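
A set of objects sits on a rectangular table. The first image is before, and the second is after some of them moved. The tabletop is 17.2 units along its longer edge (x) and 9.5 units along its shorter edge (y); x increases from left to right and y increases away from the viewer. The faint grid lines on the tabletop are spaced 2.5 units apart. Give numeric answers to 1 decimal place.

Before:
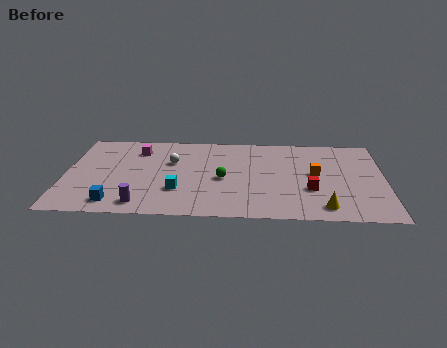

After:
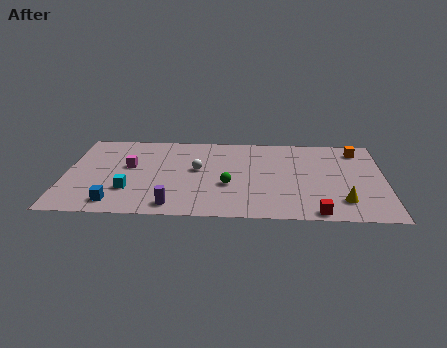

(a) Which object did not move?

the blue cube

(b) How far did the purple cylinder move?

1.7

The purple cylinder moved from about (4.2, 1.3) to (5.9, 1.2), a distance of √(1.7² + 0.1²) ≈ 1.7.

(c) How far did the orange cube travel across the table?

3.6

From (13.5, 5.1) to (15.8, 7.9), the orange cube covered √(2.3² + 2.8²) ≈ 3.6 units.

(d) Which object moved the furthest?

the orange cube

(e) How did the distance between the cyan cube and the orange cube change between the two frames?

+5.6

They were about 7.7 units apart before and 13.3 after — 5.6 units further apart.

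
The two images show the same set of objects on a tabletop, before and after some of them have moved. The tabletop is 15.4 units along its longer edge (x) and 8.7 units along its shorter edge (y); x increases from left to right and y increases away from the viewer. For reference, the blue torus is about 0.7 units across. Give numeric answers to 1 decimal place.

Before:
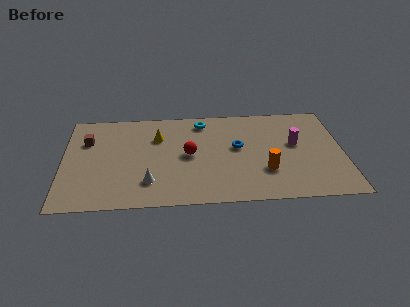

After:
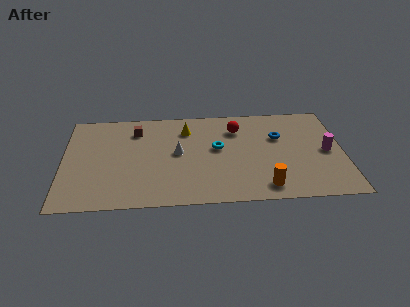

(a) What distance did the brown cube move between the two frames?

2.8

The brown cube was near (1.3, 6.0) before and (4.0, 6.8) after, so it travelled √(2.7² + 0.8²) ≈ 2.8 units.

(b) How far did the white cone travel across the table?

3.0

The white cone was near (4.7, 2.1) before and (6.3, 4.6) after, so it travelled √(1.6² + 2.5²) ≈ 3.0 units.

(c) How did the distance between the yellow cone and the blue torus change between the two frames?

+0.6

Before: roughly 4.6 units apart; after: 5.2. That's 0.6 units further apart.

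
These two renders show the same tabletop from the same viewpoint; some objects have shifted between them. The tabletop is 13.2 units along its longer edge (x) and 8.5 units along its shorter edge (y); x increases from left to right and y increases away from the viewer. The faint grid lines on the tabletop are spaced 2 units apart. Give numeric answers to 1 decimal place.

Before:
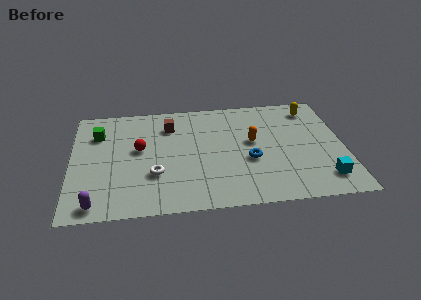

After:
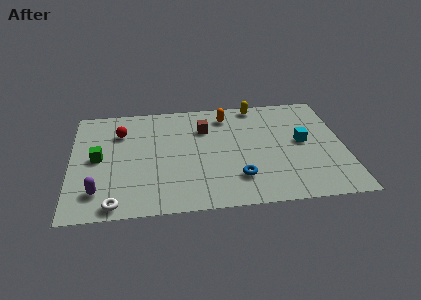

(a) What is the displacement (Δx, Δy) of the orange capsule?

(-1.2, 2.2)

The orange capsule started near (8.8, 4.8) and ended near (7.6, 7.0).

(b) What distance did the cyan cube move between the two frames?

3.0

From (12.1, 1.6) to (11.2, 4.5), the cyan cube covered √(0.9² + 2.9²) ≈ 3.0 units.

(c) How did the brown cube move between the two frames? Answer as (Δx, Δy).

(1.7, -0.4)

From the two frames, the brown cube sits at roughly (4.8, 6.5) before and (6.5, 6.1) after.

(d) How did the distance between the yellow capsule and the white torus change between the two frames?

+0.9

They were about 8.9 units apart before and 9.8 after — 0.9 units further apart.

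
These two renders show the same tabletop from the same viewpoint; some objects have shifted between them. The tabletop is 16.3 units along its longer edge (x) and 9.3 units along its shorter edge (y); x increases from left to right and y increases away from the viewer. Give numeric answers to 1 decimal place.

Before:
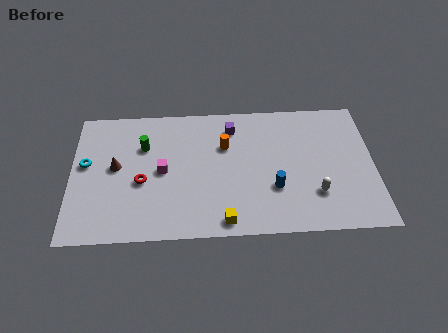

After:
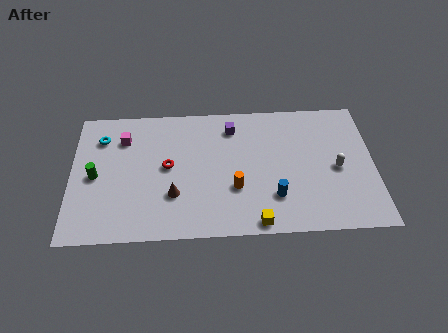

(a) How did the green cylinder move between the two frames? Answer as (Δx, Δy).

(-2.6, -2.0)

From the two frames, the green cylinder sits at roughly (3.9, 6.4) before and (1.3, 4.4) after.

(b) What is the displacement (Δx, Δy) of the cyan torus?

(0.8, 1.8)

The cyan torus was at about (0.8, 5.3) and moved to about (1.6, 7.1).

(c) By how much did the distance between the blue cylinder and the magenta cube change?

+3.1

They were about 6.2 units apart before and 9.3 after — 3.1 units further apart.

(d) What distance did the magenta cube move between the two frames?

3.2

The magenta cube moved from about (4.9, 4.6) to (2.8, 7.0), a distance of √(2.1² + 2.4²) ≈ 3.2.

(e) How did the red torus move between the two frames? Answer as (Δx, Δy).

(1.4, 1.0)

From the two frames, the red torus sits at roughly (3.8, 3.9) before and (5.2, 4.9) after.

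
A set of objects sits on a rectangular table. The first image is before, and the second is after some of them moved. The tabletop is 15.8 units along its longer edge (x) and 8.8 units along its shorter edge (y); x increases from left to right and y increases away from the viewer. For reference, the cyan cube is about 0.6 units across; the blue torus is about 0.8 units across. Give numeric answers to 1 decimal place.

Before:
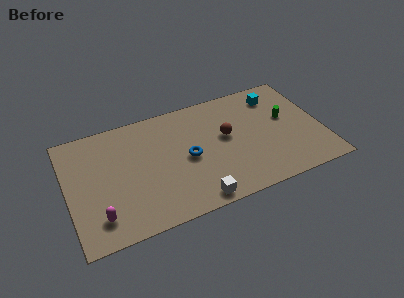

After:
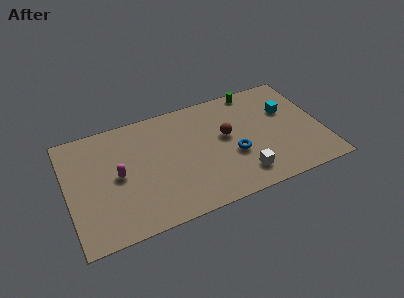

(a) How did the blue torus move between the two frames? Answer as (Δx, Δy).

(2.8, -0.8)

The blue torus was at about (7.4, 4.2) and moved to about (10.2, 3.4).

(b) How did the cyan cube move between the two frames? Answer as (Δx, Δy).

(0.5, -1.4)

From the two frames, the cyan cube sits at roughly (13.3, 7.1) before and (13.8, 5.7) after.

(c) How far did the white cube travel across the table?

3.1

The white cube was near (7.5, 0.9) before and (10.5, 1.7) after, so it travelled √(3.0² + 0.8²) ≈ 3.1 units.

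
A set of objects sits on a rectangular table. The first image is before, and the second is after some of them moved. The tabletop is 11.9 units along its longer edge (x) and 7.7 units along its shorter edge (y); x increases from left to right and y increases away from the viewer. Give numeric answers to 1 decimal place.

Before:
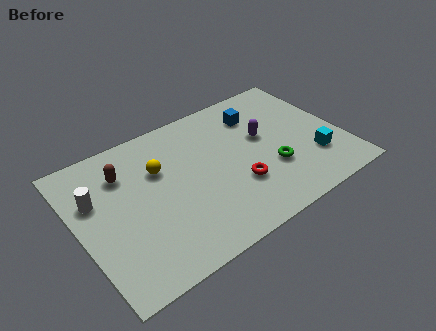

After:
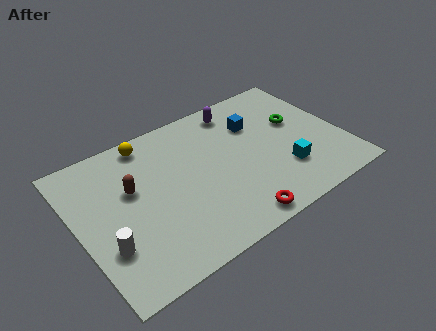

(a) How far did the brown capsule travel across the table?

1.0

The brown capsule was near (2.3, 5.7) before and (2.5, 4.7) after, so it travelled √(0.2² + 1.0²) ≈ 1.0 units.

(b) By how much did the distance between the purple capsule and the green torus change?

+1.2

Before: roughly 1.9 units apart; after: 3.1. That's 1.2 units further apart.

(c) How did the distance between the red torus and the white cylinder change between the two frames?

-0.9

They were about 6.5 units apart before and 5.6 after — 0.9 units closer together.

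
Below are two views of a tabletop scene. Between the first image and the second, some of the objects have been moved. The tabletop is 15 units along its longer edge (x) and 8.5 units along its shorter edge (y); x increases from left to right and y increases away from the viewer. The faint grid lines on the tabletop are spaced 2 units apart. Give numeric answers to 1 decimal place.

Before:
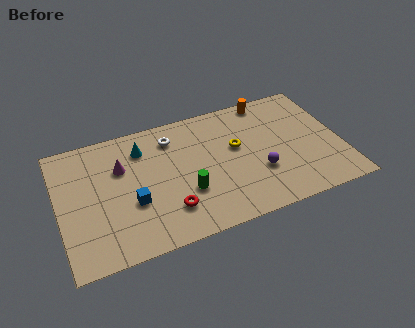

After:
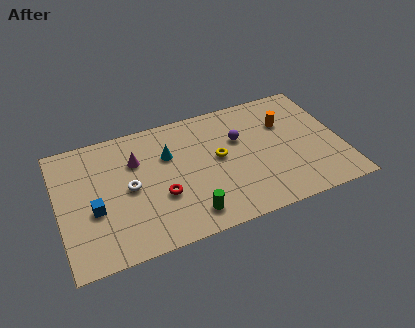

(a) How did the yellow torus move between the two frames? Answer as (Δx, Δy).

(-1.0, -0.4)

From the two frames, the yellow torus sits at roughly (9.5, 5.0) before and (8.5, 4.6) after.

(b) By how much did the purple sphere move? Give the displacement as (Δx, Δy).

(-0.8, 2.6)

The purple sphere was at about (10.5, 2.9) and moved to about (9.7, 5.5).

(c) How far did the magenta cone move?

0.8

The magenta cone was near (3.4, 5.7) before and (4.2, 5.9) after, so it travelled √(0.8² + 0.2²) ≈ 0.8 units.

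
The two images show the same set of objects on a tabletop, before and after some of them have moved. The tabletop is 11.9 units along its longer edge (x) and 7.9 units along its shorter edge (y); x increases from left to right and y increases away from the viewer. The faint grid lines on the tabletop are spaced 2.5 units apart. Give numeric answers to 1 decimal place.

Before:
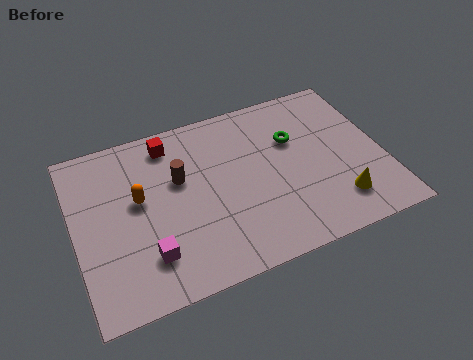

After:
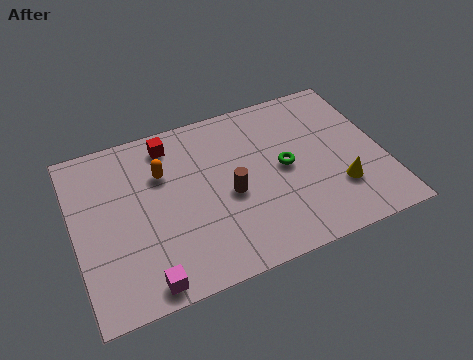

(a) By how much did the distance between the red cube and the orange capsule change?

-1.2

Before: roughly 2.6 units apart; after: 1.4. That's 1.2 units closer together.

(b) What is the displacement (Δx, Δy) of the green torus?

(-0.5, -1.2)

The green torus started near (8.6, 5.2) and ended near (8.1, 4.0).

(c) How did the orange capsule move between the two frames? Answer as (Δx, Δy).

(1.0, 0.9)

From the two frames, the orange capsule sits at roughly (2.5, 4.5) before and (3.5, 5.4) after.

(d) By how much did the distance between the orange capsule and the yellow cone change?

-0.7

The distance was about 7.9 in the first image and 7.2 in the second, so they moved 0.7 units closer together.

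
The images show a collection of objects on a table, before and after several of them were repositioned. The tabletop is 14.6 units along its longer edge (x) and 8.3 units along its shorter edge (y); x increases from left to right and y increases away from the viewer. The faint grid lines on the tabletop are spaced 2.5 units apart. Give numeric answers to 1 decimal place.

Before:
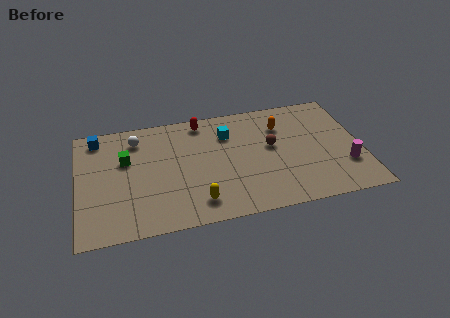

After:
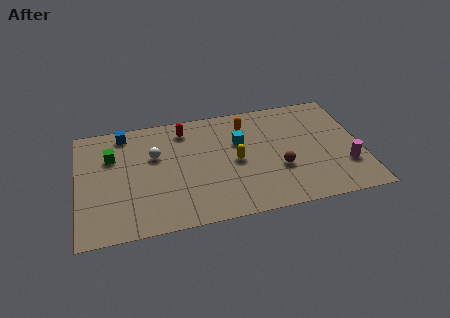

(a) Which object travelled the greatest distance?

the yellow capsule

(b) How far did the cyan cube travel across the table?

0.9

The cyan cube was near (7.8, 6.1) before and (8.4, 5.4) after, so it travelled √(0.6² + 0.7²) ≈ 0.9 units.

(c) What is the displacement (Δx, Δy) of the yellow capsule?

(2.1, 2.5)

From the two frames, the yellow capsule sits at roughly (6.0, 1.5) before and (8.1, 4.0) after.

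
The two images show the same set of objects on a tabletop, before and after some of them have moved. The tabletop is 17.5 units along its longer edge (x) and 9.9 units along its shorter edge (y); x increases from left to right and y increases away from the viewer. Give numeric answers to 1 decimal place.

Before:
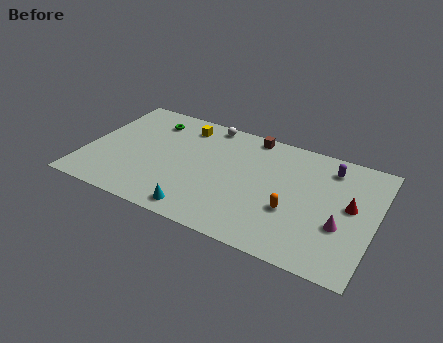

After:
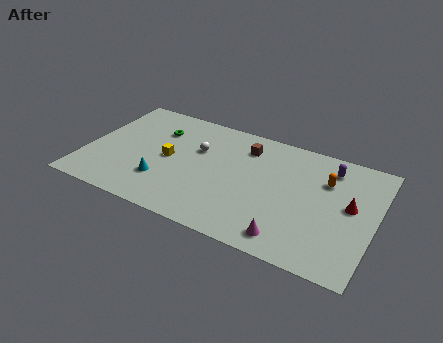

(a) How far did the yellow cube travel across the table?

3.3

From (5.5, 8.2) to (5.0, 4.9), the yellow cube covered √(0.5² + 3.3²) ≈ 3.3 units.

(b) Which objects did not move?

the red cone and the purple capsule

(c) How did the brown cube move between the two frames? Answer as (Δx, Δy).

(-0.2, -1.2)

The brown cube started near (9.6, 9.0) and ended near (9.4, 7.8).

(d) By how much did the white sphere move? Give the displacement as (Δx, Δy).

(-0.3, -2.6)

The white sphere started near (6.9, 9.0) and ended near (6.6, 6.4).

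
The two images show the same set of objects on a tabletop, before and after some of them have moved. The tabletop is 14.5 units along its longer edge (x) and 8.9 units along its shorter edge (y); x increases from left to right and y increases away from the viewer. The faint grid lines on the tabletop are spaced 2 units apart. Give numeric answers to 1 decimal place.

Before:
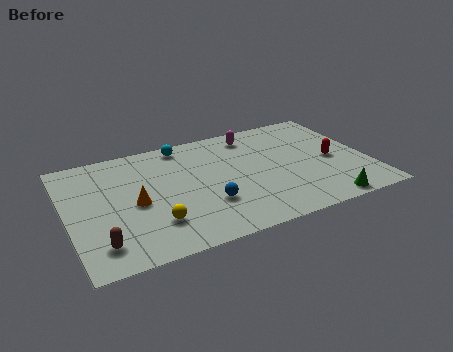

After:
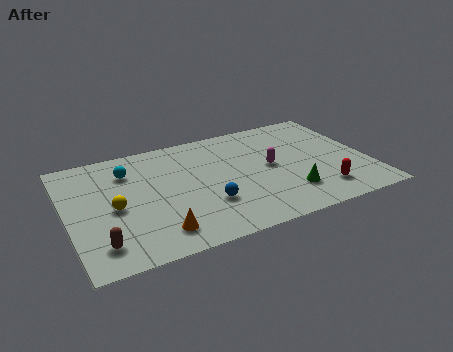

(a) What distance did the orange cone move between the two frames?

2.6

The orange cone was near (3.2, 4.1) before and (4.0, 1.6) after, so it travelled √(0.8² + 2.5²) ≈ 2.6 units.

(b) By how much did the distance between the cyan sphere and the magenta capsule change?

+3.6

Before: roughly 3.4 units apart; after: 7.0. That's 3.6 units further apart.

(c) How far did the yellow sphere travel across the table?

2.5

The yellow sphere was near (3.9, 2.3) before and (2.2, 4.1) after, so it travelled √(1.7² + 1.8²) ≈ 2.5 units.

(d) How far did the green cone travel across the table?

2.1

The green cone was near (11.9, 0.8) before and (10.4, 2.2) after, so it travelled √(1.5² + 1.4²) ≈ 2.1 units.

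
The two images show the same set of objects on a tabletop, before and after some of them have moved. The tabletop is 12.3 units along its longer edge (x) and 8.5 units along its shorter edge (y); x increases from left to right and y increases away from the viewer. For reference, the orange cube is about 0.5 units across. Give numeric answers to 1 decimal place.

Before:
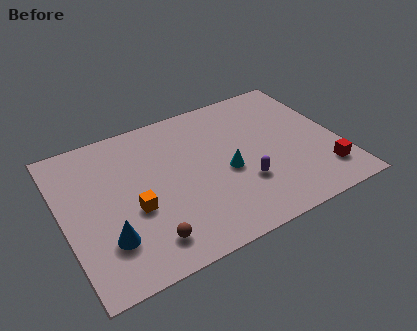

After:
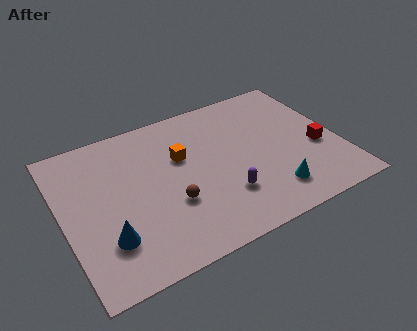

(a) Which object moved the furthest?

the orange cube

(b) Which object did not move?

the blue cone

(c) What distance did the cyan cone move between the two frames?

2.6

The cyan cone was near (7.2, 3.7) before and (8.9, 1.7) after, so it travelled √(1.7² + 2.0²) ≈ 2.6 units.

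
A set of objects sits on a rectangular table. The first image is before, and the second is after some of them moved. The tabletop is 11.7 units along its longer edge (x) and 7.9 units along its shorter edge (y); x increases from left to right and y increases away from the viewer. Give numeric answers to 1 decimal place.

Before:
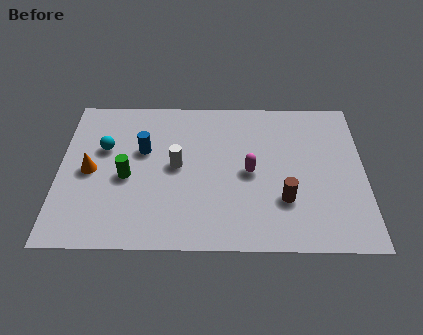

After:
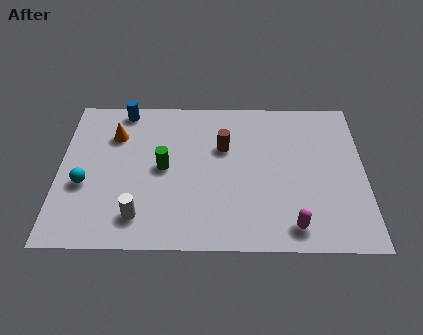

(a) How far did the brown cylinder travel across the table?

3.5

The brown cylinder was near (8.6, 2.4) before and (6.3, 5.1) after, so it travelled √(2.3² + 2.7²) ≈ 3.5 units.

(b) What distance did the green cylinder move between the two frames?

1.5

The green cylinder moved from about (2.6, 3.5) to (4.0, 4.0), a distance of √(1.4² + 0.5²) ≈ 1.5.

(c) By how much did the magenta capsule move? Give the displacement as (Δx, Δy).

(1.6, -2.7)

The magenta capsule was at about (7.3, 3.8) and moved to about (8.9, 1.1).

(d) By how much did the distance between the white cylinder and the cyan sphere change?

-0.3

Before: roughly 2.9 units apart; after: 2.6. That's 0.3 units closer together.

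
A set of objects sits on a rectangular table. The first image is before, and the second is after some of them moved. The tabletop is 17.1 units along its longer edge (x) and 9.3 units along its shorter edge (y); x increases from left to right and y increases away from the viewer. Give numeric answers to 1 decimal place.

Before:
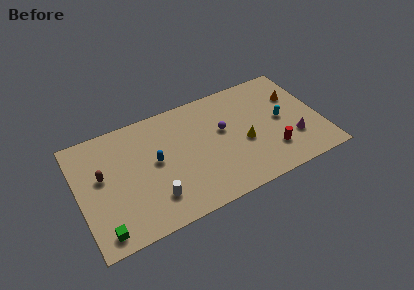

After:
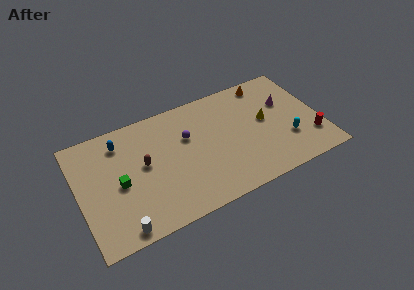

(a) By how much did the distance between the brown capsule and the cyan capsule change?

-2.5

They were about 12.7 units apart before and 10.2 after — 2.5 units closer together.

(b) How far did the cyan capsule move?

1.8

From (14.4, 4.7) to (14.6, 2.9), the cyan capsule covered √(0.2² + 1.8²) ≈ 1.8 units.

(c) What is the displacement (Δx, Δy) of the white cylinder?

(-2.5, -1.3)

The white cylinder started near (5.0, 2.2) and ended near (2.5, 0.9).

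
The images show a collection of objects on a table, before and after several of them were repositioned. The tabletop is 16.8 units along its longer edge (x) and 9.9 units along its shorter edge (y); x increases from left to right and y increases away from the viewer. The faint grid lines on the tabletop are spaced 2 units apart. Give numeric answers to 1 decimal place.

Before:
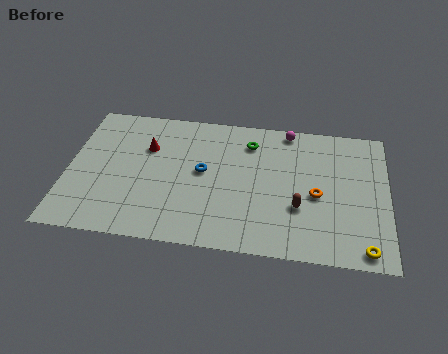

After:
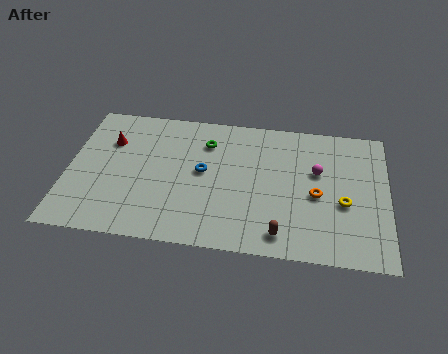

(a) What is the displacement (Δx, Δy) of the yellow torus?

(-1.1, 3.0)

From the two frames, the yellow torus sits at roughly (15.6, 1.0) before and (14.5, 4.0) after.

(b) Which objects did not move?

the blue torus and the orange torus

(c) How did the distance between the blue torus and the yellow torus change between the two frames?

-2.0

The distance was about 9.5 in the first image and 7.5 in the second, so they moved 2.0 units closer together.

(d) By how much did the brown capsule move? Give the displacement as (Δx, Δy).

(-0.9, -2.0)

The brown capsule started near (12.2, 3.4) and ended near (11.3, 1.4).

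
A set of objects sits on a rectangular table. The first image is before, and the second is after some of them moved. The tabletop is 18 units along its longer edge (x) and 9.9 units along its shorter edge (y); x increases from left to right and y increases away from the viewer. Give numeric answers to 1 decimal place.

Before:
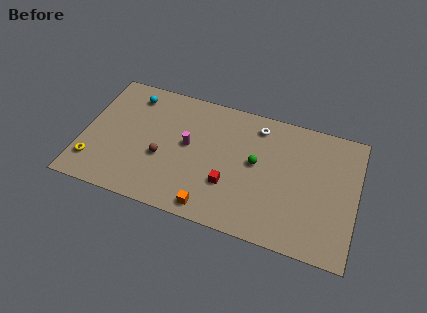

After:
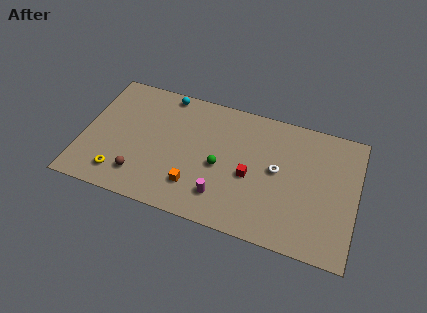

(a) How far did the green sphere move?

2.5

The green sphere was near (11.4, 5.4) before and (9.1, 4.4) after, so it travelled √(2.3² + 1.0²) ≈ 2.5 units.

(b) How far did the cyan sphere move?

2.3

The cyan sphere was near (2.9, 8.2) before and (5.1, 9.0) after, so it travelled √(2.2² + 0.8²) ≈ 2.3 units.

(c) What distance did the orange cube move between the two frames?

1.8

The orange cube was near (8.8, 1.1) before and (7.6, 2.4) after, so it travelled √(1.2² + 1.3²) ≈ 1.8 units.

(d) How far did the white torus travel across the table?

3.4

From (11.3, 8.3) to (12.8, 5.3), the white torus covered √(1.5² + 3.0²) ≈ 3.4 units.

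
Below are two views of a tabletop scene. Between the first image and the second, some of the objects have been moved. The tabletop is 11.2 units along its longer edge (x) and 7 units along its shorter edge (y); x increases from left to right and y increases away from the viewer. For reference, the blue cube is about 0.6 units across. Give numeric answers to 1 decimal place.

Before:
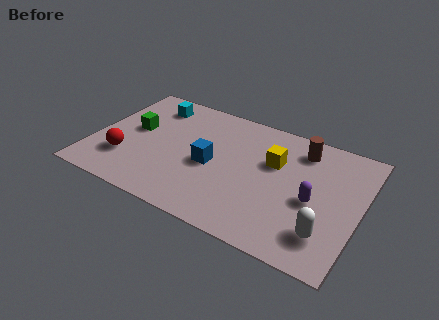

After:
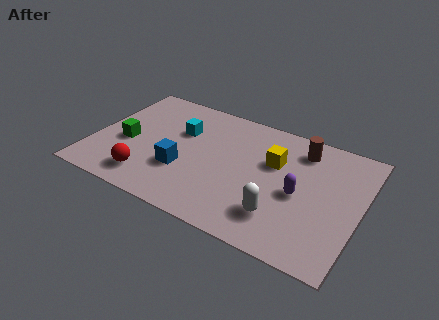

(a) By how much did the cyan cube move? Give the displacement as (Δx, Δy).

(1.4, -1.1)

The cyan cube was at about (2.1, 5.7) and moved to about (3.5, 4.6).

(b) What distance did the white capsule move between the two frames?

1.9

The white capsule moved from about (10.0, 1.6) to (8.1, 1.7), a distance of √(1.9² + 0.1²) ≈ 1.9.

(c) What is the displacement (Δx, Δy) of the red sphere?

(1.1, -0.7)

The red sphere was at about (1.5, 2.0) and moved to about (2.6, 1.3).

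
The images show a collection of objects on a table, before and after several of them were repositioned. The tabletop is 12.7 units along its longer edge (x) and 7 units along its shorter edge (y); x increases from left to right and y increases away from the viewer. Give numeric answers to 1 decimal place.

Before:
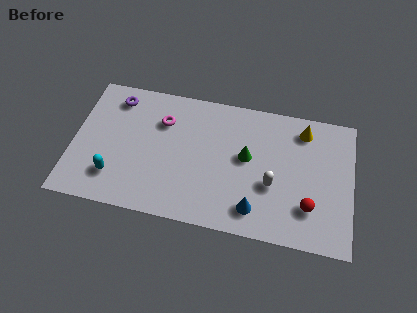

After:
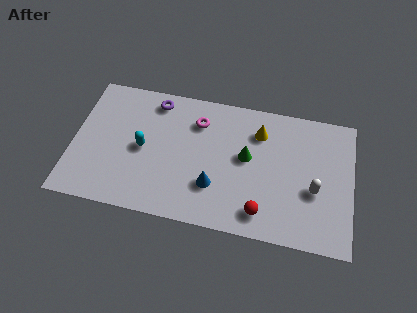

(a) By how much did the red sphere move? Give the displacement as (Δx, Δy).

(-2.1, -0.7)

The red sphere was at about (10.8, 1.9) and moved to about (8.7, 1.2).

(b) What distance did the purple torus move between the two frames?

1.8

From (1.8, 5.8) to (3.6, 6.0), the purple torus covered √(1.8² + 0.2²) ≈ 1.8 units.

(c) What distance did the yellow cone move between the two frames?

2.1

The yellow cone moved from about (10.4, 5.8) to (8.4, 5.3), a distance of √(2.0² + 0.5²) ≈ 2.1.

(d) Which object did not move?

the green cone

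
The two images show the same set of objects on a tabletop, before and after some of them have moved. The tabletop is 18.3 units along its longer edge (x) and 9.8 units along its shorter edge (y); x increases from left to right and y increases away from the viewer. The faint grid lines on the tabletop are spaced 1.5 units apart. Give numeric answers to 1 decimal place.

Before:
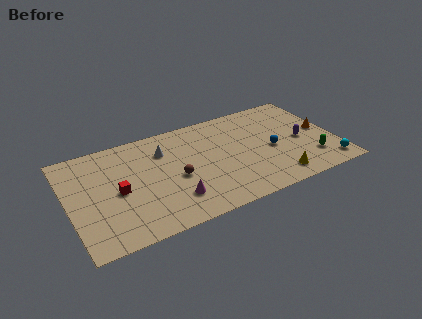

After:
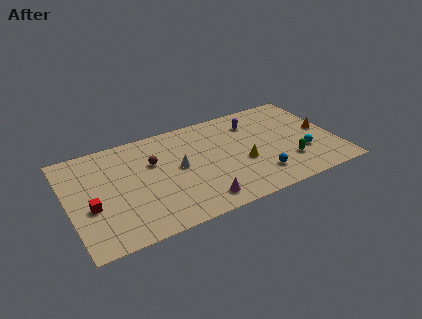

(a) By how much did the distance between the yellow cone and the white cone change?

-4.6

They were about 9.1 units apart before and 4.5 after — 4.6 units closer together.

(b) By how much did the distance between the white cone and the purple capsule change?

-3.7

The distance was about 9.7 in the first image and 6.0 in the second, so they moved 3.7 units closer together.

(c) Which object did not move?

the orange cone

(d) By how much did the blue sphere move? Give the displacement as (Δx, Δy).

(-1.2, -2.2)

The blue sphere was at about (13.9, 4.4) and moved to about (12.7, 2.2).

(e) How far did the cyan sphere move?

2.3

The cyan sphere was near (17.4, 1.4) before and (15.9, 3.2) after, so it travelled √(1.5² + 1.8²) ≈ 2.3 units.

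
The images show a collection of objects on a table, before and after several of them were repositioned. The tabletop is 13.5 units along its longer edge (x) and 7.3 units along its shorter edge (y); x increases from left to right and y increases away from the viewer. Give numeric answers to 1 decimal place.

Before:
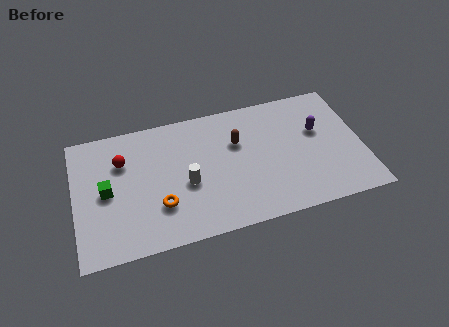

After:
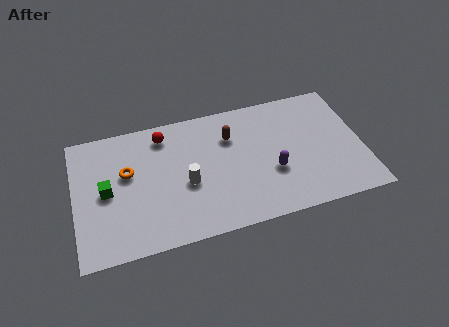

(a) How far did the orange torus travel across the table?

2.6

The orange torus moved from about (3.9, 2.2) to (2.5, 4.4), a distance of √(1.4² + 2.2²) ≈ 2.6.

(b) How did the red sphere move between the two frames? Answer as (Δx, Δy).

(2.0, 1.0)

From the two frames, the red sphere sits at roughly (2.3, 5.1) before and (4.3, 6.1) after.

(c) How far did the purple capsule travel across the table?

2.9

The purple capsule moved from about (11.5, 4.5) to (9.2, 2.7), a distance of √(2.3² + 1.8²) ≈ 2.9.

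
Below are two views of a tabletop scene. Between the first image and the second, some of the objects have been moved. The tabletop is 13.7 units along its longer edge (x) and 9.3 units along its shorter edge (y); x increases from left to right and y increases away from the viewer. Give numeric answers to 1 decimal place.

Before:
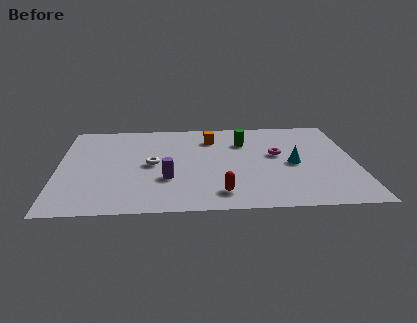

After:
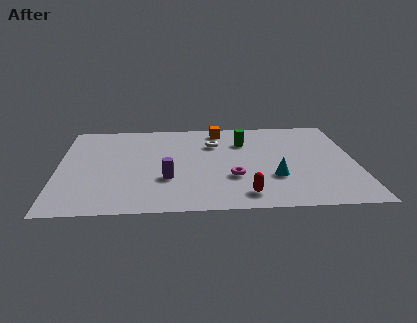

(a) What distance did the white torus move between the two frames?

3.5

From (4.3, 4.6) to (7.2, 6.6), the white torus covered √(2.9² + 2.0²) ≈ 3.5 units.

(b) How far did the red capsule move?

1.1

From (7.4, 1.6) to (8.5, 1.4), the red capsule covered √(1.1² + 0.2²) ≈ 1.1 units.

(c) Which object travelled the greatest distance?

the white torus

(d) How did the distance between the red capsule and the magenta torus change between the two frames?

-2.8

They were about 4.6 units apart before and 1.8 after — 2.8 units closer together.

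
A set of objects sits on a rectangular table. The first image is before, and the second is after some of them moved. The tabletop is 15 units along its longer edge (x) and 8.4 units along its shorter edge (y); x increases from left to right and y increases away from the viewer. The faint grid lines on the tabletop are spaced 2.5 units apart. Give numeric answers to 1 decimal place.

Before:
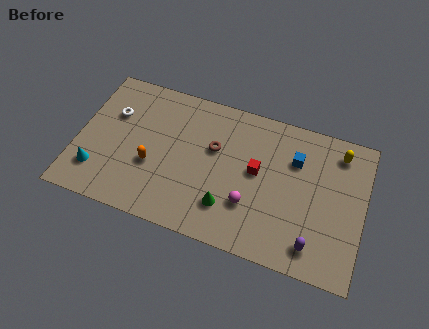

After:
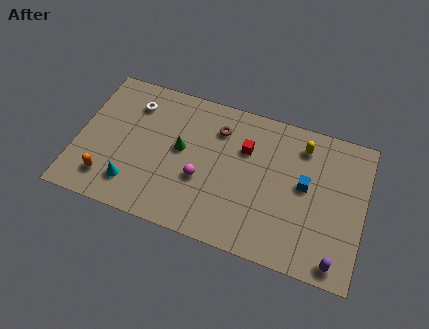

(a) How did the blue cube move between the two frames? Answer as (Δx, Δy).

(0.6, -1.3)

The blue cube started near (11.3, 5.9) and ended near (11.9, 4.6).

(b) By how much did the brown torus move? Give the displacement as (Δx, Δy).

(0.1, 1.2)

The brown torus was at about (7.1, 5.2) and moved to about (7.2, 6.4).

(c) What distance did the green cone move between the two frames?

3.7

From (8.1, 2.1) to (5.4, 4.6), the green cone covered √(2.7² + 2.5²) ≈ 3.7 units.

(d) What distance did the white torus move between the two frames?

1.3

The white torus was near (1.7, 5.6) before and (2.7, 6.5) after, so it travelled √(1.0² + 0.9²) ≈ 1.3 units.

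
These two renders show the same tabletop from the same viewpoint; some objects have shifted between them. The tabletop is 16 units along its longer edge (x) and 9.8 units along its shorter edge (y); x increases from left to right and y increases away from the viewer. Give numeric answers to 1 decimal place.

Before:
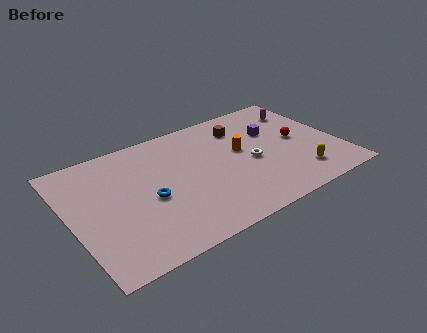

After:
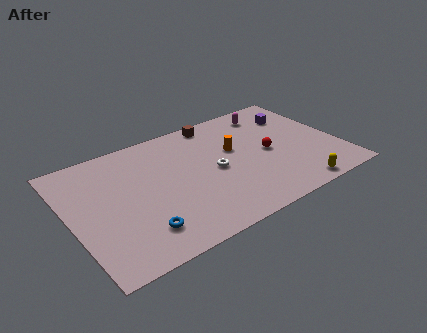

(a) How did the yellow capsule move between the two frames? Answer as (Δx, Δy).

(-0.5, -1.1)

The yellow capsule started near (13.2, 2.0) and ended near (12.7, 0.9).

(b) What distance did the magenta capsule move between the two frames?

2.0

From (14.5, 7.6) to (12.6, 8.2), the magenta capsule covered √(1.9² + 0.6²) ≈ 2.0 units.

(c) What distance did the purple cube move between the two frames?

1.8

The purple cube was near (12.4, 6.4) before and (14.0, 7.3) after, so it travelled √(1.6² + 0.9²) ≈ 1.8 units.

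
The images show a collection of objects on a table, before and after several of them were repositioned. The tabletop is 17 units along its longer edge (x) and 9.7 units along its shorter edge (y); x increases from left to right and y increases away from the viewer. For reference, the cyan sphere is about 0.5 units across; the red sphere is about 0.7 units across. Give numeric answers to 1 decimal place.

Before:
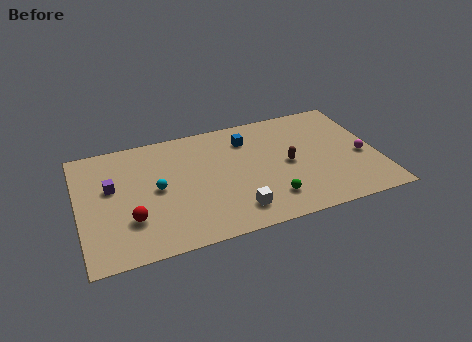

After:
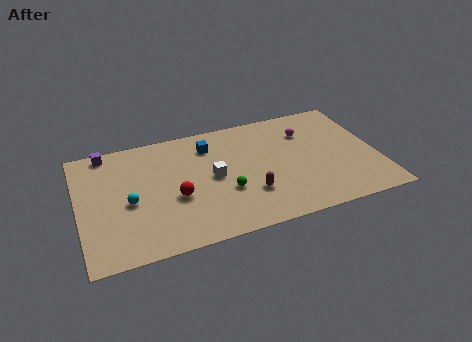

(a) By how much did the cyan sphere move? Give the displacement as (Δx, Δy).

(-1.6, -0.6)

From the two frames, the cyan sphere sits at roughly (4.4, 4.9) before and (2.8, 4.3) after.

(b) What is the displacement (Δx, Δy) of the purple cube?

(-0.1, 3.0)

From the two frames, the purple cube sits at roughly (1.9, 5.8) before and (1.8, 8.8) after.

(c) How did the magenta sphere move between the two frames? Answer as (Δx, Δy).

(-2.9, 3.0)

From the two frames, the magenta sphere sits at roughly (16.1, 4.1) before and (13.2, 7.1) after.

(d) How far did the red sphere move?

2.8

The red sphere was near (2.8, 2.9) before and (5.4, 3.9) after, so it travelled √(2.6² + 1.0²) ≈ 2.8 units.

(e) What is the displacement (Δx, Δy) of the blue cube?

(-2.2, 0.1)

The blue cube was at about (9.8, 7.5) and moved to about (7.6, 7.6).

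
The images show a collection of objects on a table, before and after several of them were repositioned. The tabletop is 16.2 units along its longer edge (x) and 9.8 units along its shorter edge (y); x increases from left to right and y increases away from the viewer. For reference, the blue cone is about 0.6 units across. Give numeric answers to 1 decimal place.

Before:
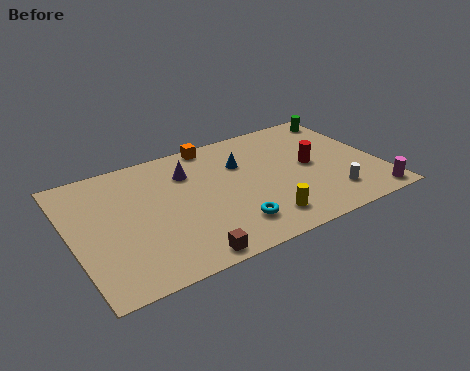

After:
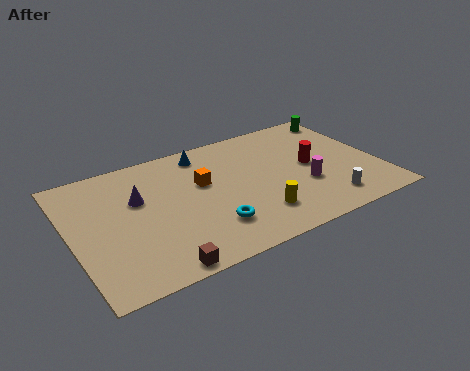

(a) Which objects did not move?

the green cylinder and the red cylinder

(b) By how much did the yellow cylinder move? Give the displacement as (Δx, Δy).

(-0.2, 0.5)

From the two frames, the yellow cylinder sits at roughly (9.5, 1.8) before and (9.3, 2.3) after.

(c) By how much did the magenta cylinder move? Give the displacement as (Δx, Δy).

(-3.2, 2.5)

From the two frames, the magenta cylinder sits at roughly (15.3, 1.0) before and (12.1, 3.5) after.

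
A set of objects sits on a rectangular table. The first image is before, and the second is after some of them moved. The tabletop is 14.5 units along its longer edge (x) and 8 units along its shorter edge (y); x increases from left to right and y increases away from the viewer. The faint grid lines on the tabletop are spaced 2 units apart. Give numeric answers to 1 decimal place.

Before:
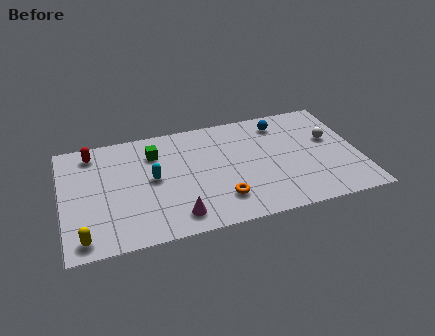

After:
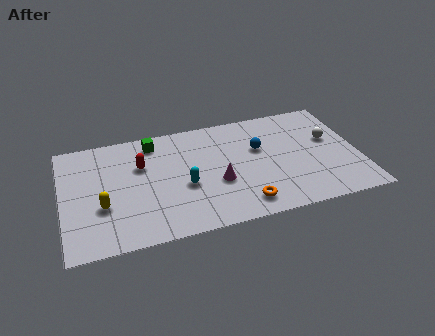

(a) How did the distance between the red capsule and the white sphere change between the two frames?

-2.5

They were about 11.8 units apart before and 9.3 after — 2.5 units closer together.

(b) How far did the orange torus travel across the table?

1.2

The orange torus was near (7.6, 1.9) before and (8.6, 1.3) after, so it travelled √(1.0² + 0.6²) ≈ 1.2 units.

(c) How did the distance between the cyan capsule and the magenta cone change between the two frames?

-1.5

The distance was about 3.1 in the first image and 1.6 in the second, so they moved 1.5 units closer together.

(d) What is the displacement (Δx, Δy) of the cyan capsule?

(1.5, -0.9)

The cyan capsule started near (4.4, 4.2) and ended near (5.9, 3.3).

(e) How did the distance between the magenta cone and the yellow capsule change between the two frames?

+1.1

They were about 4.5 units apart before and 5.6 after — 1.1 units further apart.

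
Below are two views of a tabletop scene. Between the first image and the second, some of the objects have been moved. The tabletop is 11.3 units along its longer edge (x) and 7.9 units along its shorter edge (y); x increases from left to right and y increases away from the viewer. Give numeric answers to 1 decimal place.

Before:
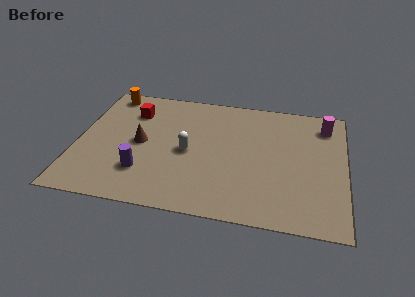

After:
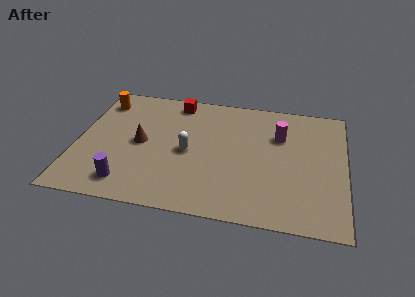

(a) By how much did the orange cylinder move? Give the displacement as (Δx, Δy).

(-0.3, -0.6)

The orange cylinder was at about (1.1, 7.0) and moved to about (0.8, 6.4).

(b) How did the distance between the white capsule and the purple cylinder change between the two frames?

+1.0

They were about 2.4 units apart before and 3.4 after — 1.0 units further apart.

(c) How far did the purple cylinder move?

1.0

The purple cylinder was near (2.9, 2.1) before and (2.3, 1.3) after, so it travelled √(0.6² + 0.8²) ≈ 1.0 units.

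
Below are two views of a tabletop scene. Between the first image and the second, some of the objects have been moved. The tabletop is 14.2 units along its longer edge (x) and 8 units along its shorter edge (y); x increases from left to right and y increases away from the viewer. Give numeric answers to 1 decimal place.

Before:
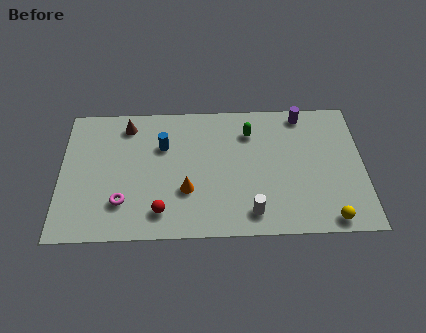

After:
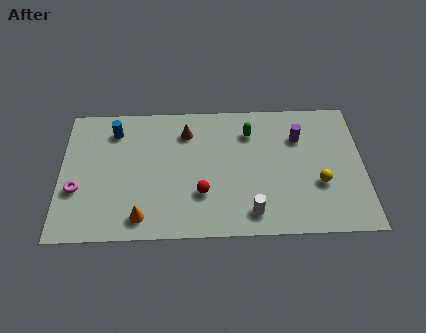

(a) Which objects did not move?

the green capsule and the white cylinder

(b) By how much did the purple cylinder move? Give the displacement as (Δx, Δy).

(-0.2, -1.4)

From the two frames, the purple cylinder sits at roughly (11.4, 7.1) before and (11.2, 5.7) after.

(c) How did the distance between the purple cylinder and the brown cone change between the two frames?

-3.0

They were about 8.3 units apart before and 5.3 after — 3.0 units closer together.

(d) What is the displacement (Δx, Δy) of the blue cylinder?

(-2.3, 1.0)

The blue cylinder was at about (4.8, 5.4) and moved to about (2.5, 6.4).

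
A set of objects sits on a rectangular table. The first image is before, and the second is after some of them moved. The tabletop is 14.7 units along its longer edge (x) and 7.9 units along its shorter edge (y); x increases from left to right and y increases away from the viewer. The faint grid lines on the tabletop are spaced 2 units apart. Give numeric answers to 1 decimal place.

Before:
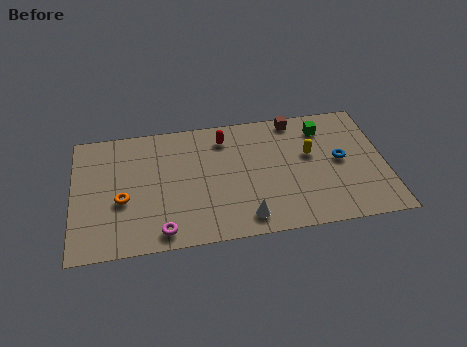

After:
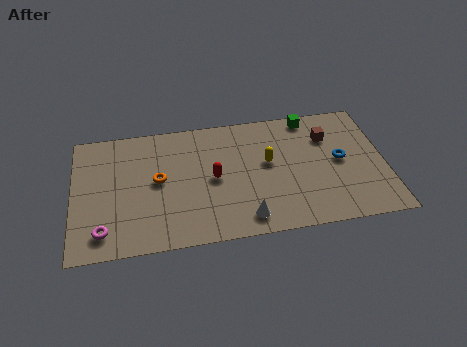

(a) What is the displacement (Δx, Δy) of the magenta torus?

(-2.7, 0.4)

The magenta torus started near (4.1, 1.0) and ended near (1.4, 1.4).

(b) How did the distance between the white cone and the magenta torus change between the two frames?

+2.7

The distance was about 3.9 in the first image and 6.6 in the second, so they moved 2.7 units further apart.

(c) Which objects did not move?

the white cone and the blue torus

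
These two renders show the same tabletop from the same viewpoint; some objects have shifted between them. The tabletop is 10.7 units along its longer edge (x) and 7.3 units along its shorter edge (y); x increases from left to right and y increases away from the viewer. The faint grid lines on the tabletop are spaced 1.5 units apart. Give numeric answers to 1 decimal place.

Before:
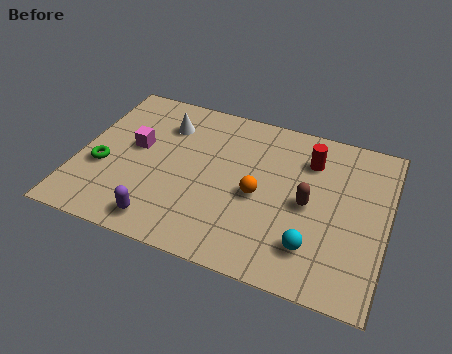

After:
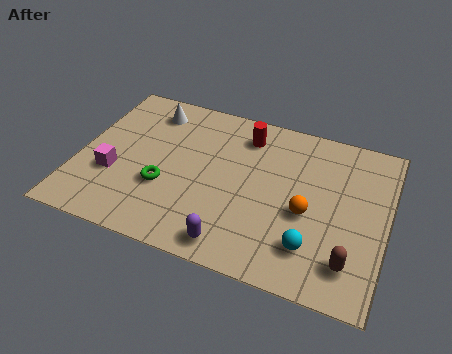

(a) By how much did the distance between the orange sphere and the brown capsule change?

+0.6

They were about 1.7 units apart before and 2.3 after — 0.6 units further apart.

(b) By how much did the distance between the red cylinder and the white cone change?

-1.7

They were about 5.1 units apart before and 3.4 after — 1.7 units closer together.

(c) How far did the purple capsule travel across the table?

2.5

From (3.2, 1.0) to (5.7, 0.9), the purple capsule covered √(2.5² + 0.1²) ≈ 2.5 units.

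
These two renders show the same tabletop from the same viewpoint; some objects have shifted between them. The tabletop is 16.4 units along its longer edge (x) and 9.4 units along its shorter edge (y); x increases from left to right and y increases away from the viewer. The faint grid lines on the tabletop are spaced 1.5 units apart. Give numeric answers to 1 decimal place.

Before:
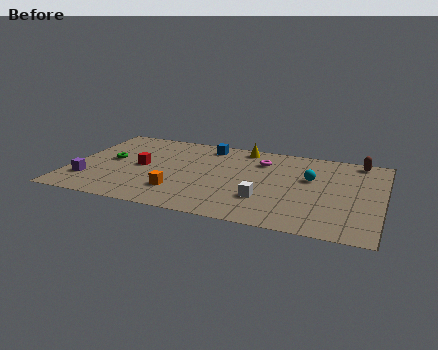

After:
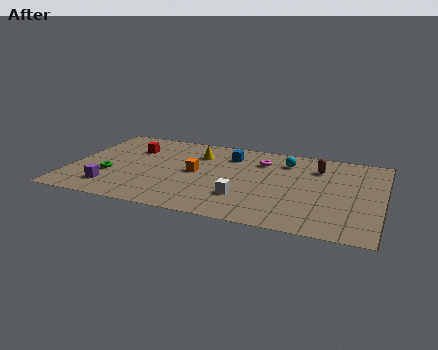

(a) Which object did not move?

the magenta torus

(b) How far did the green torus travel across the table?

1.7

The green torus was near (2.0, 5.0) before and (2.2, 3.3) after, so it travelled √(0.2² + 1.7²) ≈ 1.7 units.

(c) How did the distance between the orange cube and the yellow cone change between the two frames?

-4.5

The distance was about 6.7 in the first image and 2.2 in the second, so they moved 4.5 units closer together.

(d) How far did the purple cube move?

1.4

The purple cube was near (1.1, 2.4) before and (2.4, 1.9) after, so it travelled √(1.3² + 0.5²) ≈ 1.4 units.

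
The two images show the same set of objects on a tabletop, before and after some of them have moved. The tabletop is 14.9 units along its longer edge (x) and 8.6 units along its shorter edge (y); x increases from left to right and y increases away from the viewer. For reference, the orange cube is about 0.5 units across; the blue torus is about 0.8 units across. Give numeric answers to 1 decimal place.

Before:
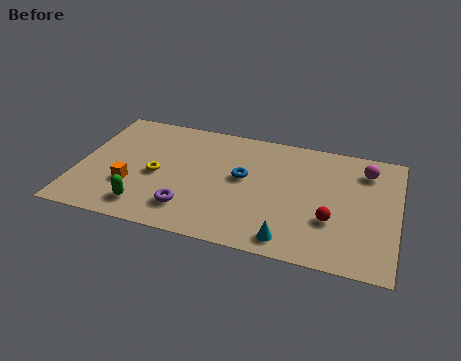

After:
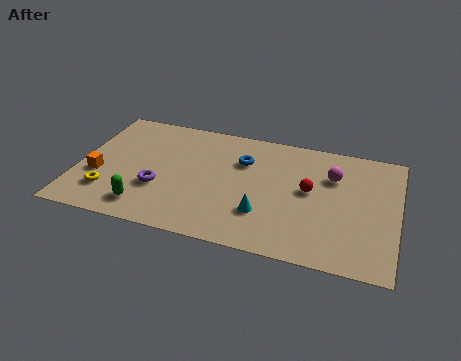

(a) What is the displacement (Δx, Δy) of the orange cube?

(-1.6, 0.4)

The orange cube was at about (2.6, 2.8) and moved to about (1.0, 3.2).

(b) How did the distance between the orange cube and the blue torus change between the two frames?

+1.7

Before: roughly 5.5 units apart; after: 7.2. That's 1.7 units further apart.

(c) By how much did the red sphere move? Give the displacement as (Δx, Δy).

(-1.1, 1.8)

The red sphere started near (11.9, 2.9) and ended near (10.8, 4.7).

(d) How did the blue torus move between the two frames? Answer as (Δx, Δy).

(-0.1, 1.2)

The blue torus started near (7.7, 4.8) and ended near (7.6, 6.0).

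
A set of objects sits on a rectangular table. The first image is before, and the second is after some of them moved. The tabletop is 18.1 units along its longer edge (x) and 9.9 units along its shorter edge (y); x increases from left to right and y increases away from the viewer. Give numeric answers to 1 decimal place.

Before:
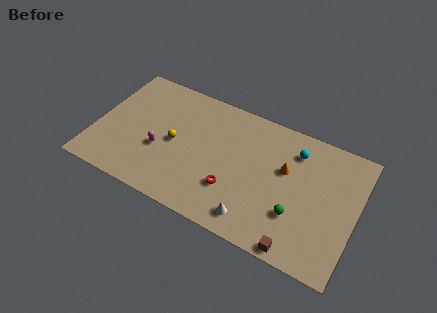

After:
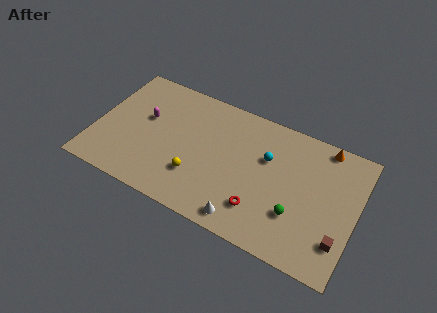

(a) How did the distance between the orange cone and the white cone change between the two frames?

+4.2

Before: roughly 4.9 units apart; after: 9.1. That's 4.2 units further apart.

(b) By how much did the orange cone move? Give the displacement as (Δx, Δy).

(2.4, 2.9)

From the two frames, the orange cone sits at roughly (13.1, 6.1) before and (15.5, 9.0) after.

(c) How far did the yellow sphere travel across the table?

2.6

From (5.5, 4.8) to (7.3, 2.9), the yellow sphere covered √(1.8² + 1.9²) ≈ 2.6 units.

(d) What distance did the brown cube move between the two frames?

3.1

The brown cube was near (14.6, 0.8) before and (17.2, 2.5) after, so it travelled √(2.6² + 1.7²) ≈ 3.1 units.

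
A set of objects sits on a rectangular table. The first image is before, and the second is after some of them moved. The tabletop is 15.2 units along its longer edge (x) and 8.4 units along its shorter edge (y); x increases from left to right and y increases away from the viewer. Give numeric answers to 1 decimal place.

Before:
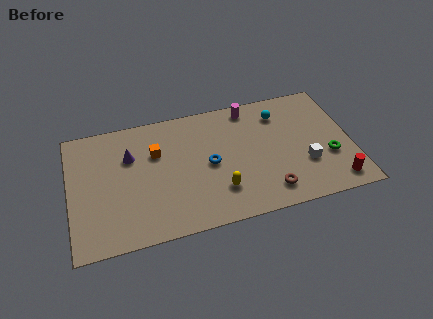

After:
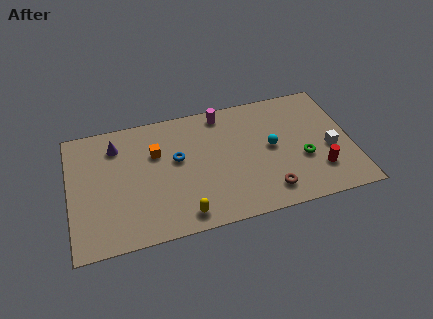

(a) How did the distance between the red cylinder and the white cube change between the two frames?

-0.7

The distance was about 2.2 in the first image and 1.5 in the second, so they moved 0.7 units closer together.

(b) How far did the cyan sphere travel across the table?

2.3

From (11.5, 6.6) to (10.9, 4.4), the cyan sphere covered √(0.6² + 2.2²) ≈ 2.3 units.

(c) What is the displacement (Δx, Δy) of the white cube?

(1.4, 0.7)

The white cube started near (12.6, 2.8) and ended near (14.0, 3.5).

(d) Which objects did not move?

the orange cube and the brown torus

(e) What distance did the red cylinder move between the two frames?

1.3

The red cylinder was near (14.1, 1.2) before and (13.3, 2.2) after, so it travelled √(0.8² + 1.0²) ≈ 1.3 units.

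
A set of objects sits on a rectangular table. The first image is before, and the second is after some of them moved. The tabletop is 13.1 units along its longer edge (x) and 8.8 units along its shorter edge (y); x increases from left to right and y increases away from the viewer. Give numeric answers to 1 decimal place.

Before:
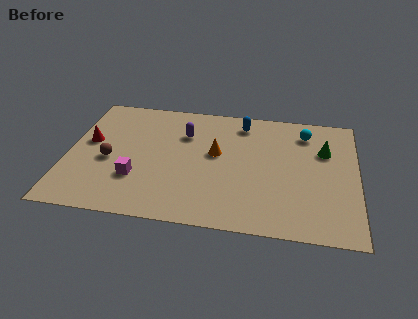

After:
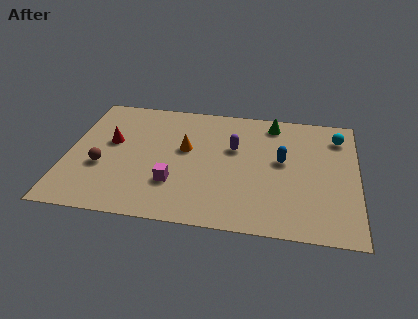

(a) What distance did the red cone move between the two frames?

1.0

From (0.9, 5.0) to (1.9, 5.1), the red cone covered √(1.0² + 0.1²) ≈ 1.0 units.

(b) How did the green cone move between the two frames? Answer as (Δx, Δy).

(-2.4, 1.7)

From the two frames, the green cone sits at roughly (11.6, 5.9) before and (9.2, 7.6) after.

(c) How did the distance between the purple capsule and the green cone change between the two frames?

-3.7

They were about 6.4 units apart before and 2.7 after — 3.7 units closer together.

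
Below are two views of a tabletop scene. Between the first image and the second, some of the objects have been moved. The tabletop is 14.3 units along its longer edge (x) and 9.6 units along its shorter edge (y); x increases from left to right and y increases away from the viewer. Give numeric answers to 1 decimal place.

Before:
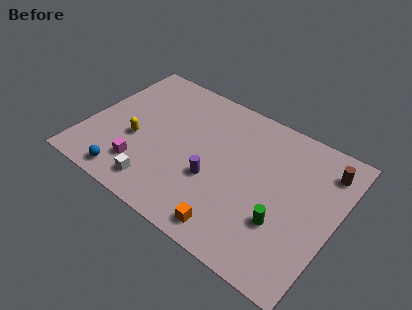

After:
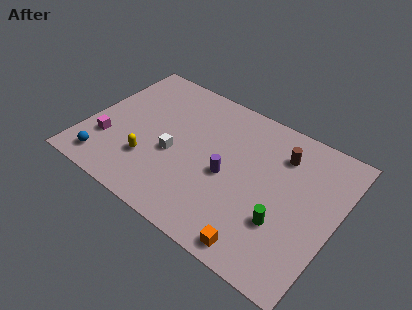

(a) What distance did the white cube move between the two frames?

2.5

From (4.7, 1.5) to (5.1, 4.0), the white cube covered √(0.4² + 2.5²) ≈ 2.5 units.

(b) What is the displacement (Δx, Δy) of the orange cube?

(1.6, -0.2)

The orange cube started near (9.1, 1.2) and ended near (10.7, 1.0).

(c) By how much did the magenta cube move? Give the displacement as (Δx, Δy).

(-2.2, 0.7)

The magenta cube started near (3.6, 2.2) and ended near (1.4, 2.9).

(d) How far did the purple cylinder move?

1.0

The purple cylinder moved from about (7.5, 3.6) to (8.2, 4.3), a distance of √(0.7² + 0.7²) ≈ 1.0.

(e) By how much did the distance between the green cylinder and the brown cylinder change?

-0.6

They were about 4.9 units apart before and 4.3 after — 0.6 units closer together.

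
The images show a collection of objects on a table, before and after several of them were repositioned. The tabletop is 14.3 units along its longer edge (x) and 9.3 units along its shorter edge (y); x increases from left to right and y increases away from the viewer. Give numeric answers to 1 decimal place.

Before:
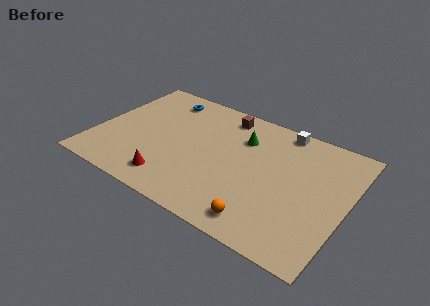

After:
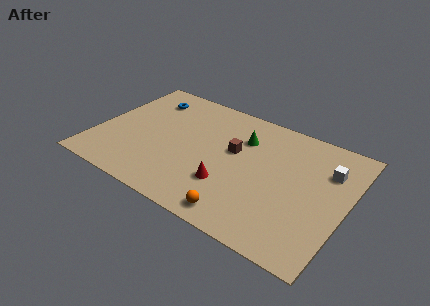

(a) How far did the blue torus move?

1.0

The blue torus moved from about (3.2, 7.8) to (2.3, 7.4), a distance of √(0.9² + 0.4²) ≈ 1.0.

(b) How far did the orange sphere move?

1.2

From (10.1, 1.3) to (8.9, 1.1), the orange sphere covered √(1.2² + 0.2²) ≈ 1.2 units.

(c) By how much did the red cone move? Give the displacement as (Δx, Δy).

(3.1, 1.2)

The red cone was at about (4.8, 1.6) and moved to about (7.9, 2.8).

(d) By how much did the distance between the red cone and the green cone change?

-2.2

Before: roughly 6.1 units apart; after: 3.9. That's 2.2 units closer together.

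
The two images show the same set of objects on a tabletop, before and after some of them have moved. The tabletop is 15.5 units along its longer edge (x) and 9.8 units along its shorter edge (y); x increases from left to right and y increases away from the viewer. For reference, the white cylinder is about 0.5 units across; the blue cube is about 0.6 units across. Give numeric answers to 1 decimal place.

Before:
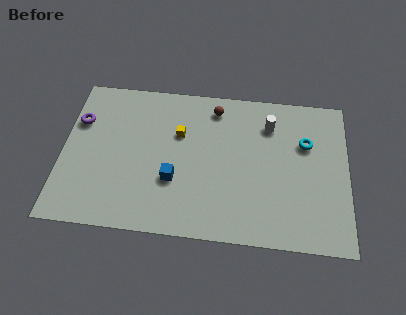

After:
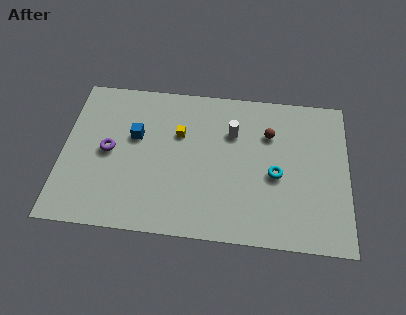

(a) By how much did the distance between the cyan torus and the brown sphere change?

-2.7

The distance was about 5.3 in the first image and 2.6 in the second, so they moved 2.7 units closer together.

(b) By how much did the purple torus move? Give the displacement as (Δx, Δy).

(1.7, -1.8)

From the two frames, the purple torus sits at roughly (0.8, 6.7) before and (2.5, 4.9) after.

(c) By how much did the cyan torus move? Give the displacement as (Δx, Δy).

(-1.6, -2.2)

The cyan torus started near (13.2, 6.5) and ended near (11.6, 4.3).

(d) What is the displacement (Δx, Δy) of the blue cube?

(-2.2, 2.6)

The blue cube started near (6.1, 3.4) and ended near (3.9, 6.0).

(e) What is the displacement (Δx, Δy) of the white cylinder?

(-2.0, -0.7)

From the two frames, the white cylinder sits at roughly (11.2, 7.5) before and (9.2, 6.8) after.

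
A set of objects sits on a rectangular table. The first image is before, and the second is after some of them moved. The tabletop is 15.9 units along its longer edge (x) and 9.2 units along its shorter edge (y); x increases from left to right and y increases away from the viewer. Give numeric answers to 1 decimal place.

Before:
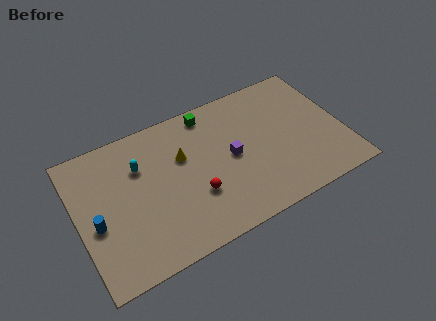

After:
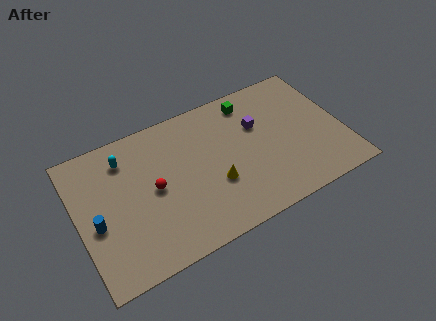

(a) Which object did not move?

the blue cylinder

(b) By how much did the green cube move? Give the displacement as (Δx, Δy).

(2.5, -0.3)

From the two frames, the green cube sits at roughly (8.3, 8.1) before and (10.8, 7.8) after.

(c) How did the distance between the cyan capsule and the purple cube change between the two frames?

+2.4

Before: roughly 5.6 units apart; after: 8.0. That's 2.4 units further apart.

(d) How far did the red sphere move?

2.7

The red sphere was near (6.8, 3.1) before and (4.5, 4.6) after, so it travelled √(2.3² + 1.5²) ≈ 2.7 units.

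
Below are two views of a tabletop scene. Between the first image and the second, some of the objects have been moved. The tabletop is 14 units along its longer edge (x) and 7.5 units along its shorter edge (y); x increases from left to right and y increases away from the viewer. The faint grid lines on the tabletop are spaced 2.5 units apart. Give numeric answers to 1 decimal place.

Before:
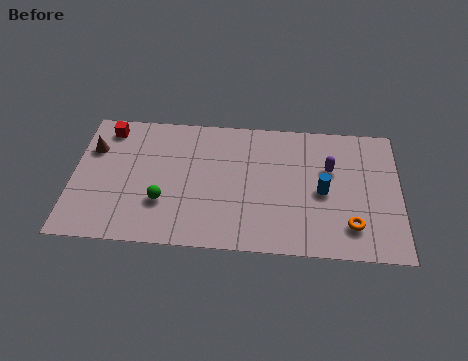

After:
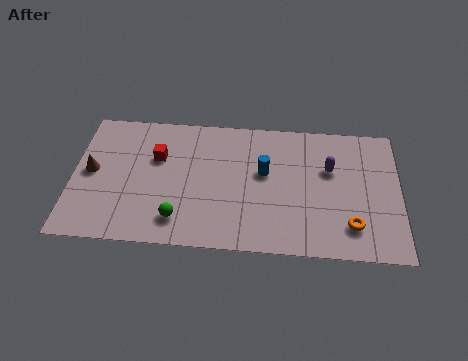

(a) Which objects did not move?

the orange torus and the purple capsule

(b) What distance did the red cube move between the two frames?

2.7

The red cube moved from about (1.4, 6.4) to (3.6, 4.9), a distance of √(2.2² + 1.5²) ≈ 2.7.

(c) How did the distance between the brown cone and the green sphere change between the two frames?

+0.3

The distance was about 4.2 in the first image and 4.5 in the second, so they moved 0.3 units further apart.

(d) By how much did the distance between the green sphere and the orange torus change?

-0.7

They were about 8.0 units apart before and 7.3 after — 0.7 units closer together.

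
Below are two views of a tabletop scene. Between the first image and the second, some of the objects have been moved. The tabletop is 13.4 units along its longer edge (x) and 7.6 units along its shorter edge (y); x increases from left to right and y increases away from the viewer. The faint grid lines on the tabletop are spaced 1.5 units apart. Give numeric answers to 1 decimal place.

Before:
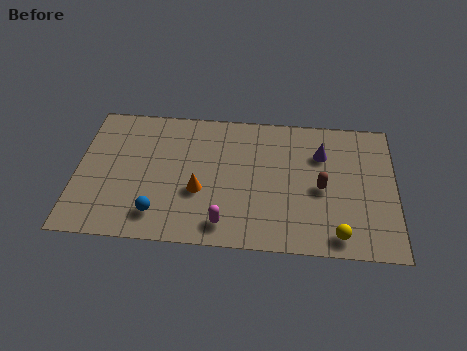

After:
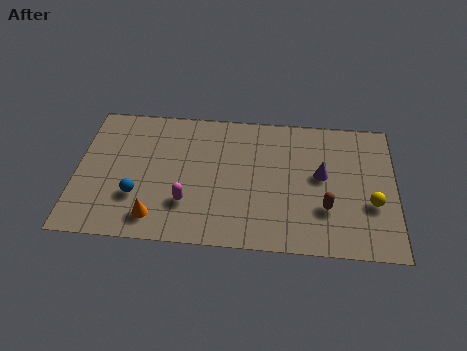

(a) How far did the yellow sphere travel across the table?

2.3

The yellow sphere was near (11.0, 1.0) before and (12.4, 2.8) after, so it travelled √(1.4² + 1.8²) ≈ 2.3 units.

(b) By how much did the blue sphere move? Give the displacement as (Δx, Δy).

(-0.9, 0.9)

From the two frames, the blue sphere sits at roughly (3.5, 1.5) before and (2.6, 2.4) after.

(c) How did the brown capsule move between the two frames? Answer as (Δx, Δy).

(0.2, -1.1)

The brown capsule started near (10.3, 3.5) and ended near (10.5, 2.4).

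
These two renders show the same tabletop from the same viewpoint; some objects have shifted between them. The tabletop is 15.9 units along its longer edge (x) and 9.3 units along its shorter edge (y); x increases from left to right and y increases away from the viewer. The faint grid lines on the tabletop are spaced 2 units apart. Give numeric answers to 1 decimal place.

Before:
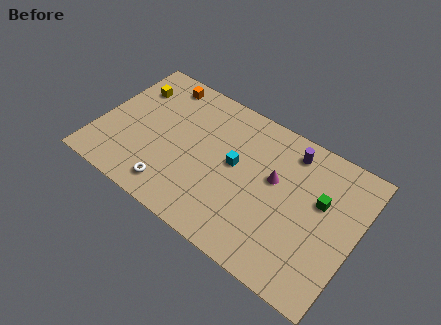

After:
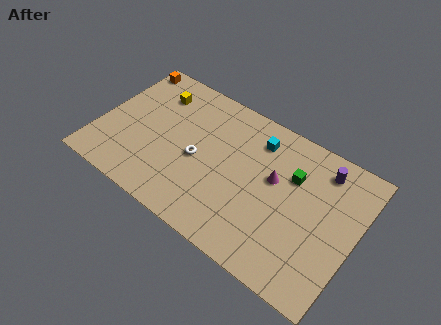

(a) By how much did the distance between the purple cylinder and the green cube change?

-0.9

They were about 3.0 units apart before and 2.1 after — 0.9 units closer together.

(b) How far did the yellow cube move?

1.4

The yellow cube was near (1.5, 6.9) before and (2.9, 7.2) after, so it travelled √(1.4² + 0.3²) ≈ 1.4 units.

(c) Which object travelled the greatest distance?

the white torus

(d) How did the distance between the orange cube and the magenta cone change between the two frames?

+2.3

The distance was about 8.1 in the first image and 10.4 in the second, so they moved 2.3 units further apart.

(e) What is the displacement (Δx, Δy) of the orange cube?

(-2.3, 0.2)

The orange cube started near (3.1, 8.1) and ended near (0.8, 8.3).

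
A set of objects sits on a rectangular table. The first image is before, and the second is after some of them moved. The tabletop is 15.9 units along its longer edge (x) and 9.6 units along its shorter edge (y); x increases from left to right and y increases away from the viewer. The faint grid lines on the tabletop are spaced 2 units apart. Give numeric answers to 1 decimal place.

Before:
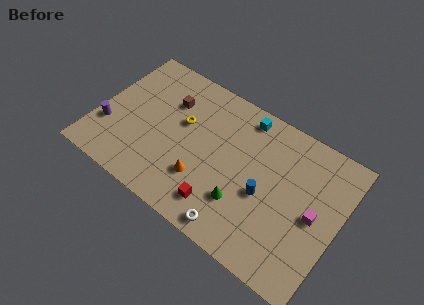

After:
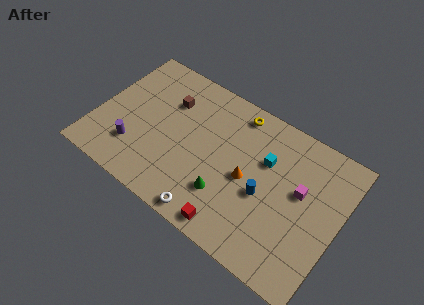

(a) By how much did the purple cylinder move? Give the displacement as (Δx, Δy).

(1.9, -0.5)

The purple cylinder was at about (0.9, 3.0) and moved to about (2.8, 2.5).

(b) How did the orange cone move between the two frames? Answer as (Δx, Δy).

(2.7, 1.7)

The orange cone started near (7.3, 2.8) and ended near (10.0, 4.5).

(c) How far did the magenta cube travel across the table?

1.5

The magenta cube moved from about (14.4, 4.6) to (13.3, 5.6), a distance of √(1.1² + 1.0²) ≈ 1.5.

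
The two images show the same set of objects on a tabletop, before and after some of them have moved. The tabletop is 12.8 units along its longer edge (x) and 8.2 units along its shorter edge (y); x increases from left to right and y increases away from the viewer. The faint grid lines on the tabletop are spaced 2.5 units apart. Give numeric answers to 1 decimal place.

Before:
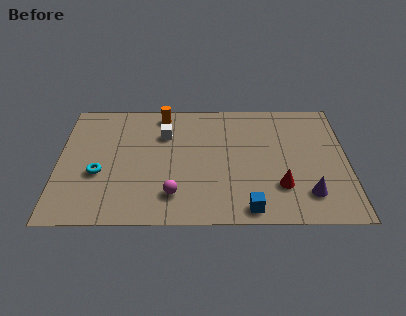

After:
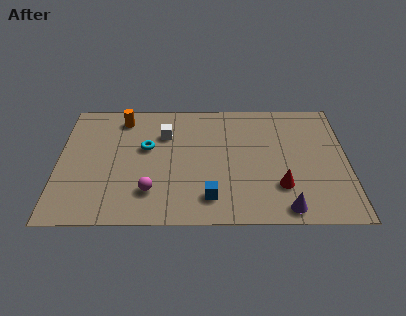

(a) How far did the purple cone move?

1.3

The purple cone moved from about (11.0, 1.8) to (10.0, 0.9), a distance of √(1.0² + 0.9²) ≈ 1.3.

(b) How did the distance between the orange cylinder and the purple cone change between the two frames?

+1.0

Before: roughly 8.4 units apart; after: 9.4. That's 1.0 units further apart.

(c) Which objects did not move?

the red cone and the white cube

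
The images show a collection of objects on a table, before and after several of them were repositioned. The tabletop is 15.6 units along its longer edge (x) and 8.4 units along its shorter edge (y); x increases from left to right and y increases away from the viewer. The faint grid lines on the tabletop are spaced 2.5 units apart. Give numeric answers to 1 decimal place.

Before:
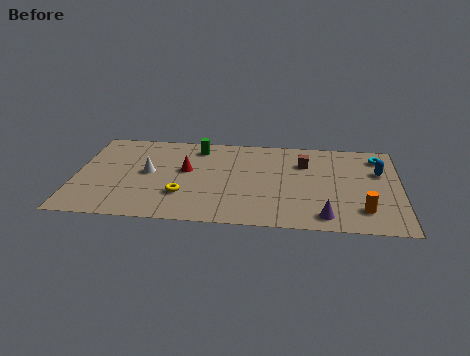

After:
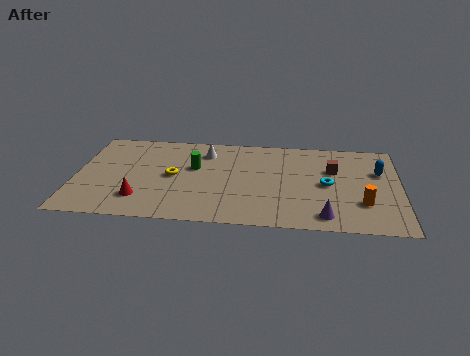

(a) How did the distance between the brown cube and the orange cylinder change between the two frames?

-1.7

The distance was about 5.0 in the first image and 3.3 in the second, so they moved 1.7 units closer together.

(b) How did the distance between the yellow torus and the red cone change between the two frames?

+0.4

They were about 2.3 units apart before and 2.7 after — 0.4 units further apart.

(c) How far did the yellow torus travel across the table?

1.8

The yellow torus was near (5.2, 2.5) before and (4.7, 4.2) after, so it travelled √(0.5² + 1.7²) ≈ 1.8 units.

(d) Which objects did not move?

the blue capsule and the purple cone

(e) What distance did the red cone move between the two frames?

3.5

From (5.3, 4.8) to (3.2, 2.0), the red cone covered √(2.1² + 2.8²) ≈ 3.5 units.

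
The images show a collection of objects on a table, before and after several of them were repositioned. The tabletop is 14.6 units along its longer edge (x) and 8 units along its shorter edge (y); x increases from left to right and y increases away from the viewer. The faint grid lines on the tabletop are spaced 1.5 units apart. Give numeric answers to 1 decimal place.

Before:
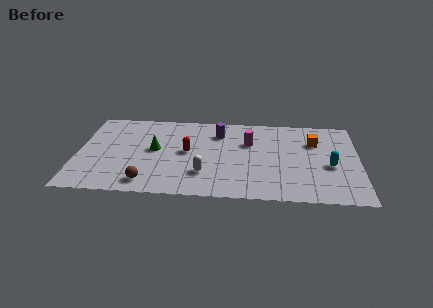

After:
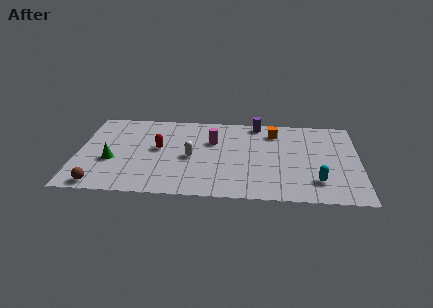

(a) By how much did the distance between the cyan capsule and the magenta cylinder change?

+1.8

Before: roughly 4.6 units apart; after: 6.4. That's 1.8 units further apart.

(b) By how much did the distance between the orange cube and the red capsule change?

-0.4

They were about 6.7 units apart before and 6.3 after — 0.4 units closer together.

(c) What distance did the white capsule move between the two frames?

1.7

From (6.6, 2.2) to (5.9, 3.7), the white capsule covered √(0.7² + 1.5²) ≈ 1.7 units.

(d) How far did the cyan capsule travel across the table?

1.7

From (13.1, 3.4) to (12.4, 1.9), the cyan capsule covered √(0.7² + 1.5²) ≈ 1.7 units.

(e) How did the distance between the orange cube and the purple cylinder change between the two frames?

-3.8

Before: roughly 5.0 units apart; after: 1.2. That's 3.8 units closer together.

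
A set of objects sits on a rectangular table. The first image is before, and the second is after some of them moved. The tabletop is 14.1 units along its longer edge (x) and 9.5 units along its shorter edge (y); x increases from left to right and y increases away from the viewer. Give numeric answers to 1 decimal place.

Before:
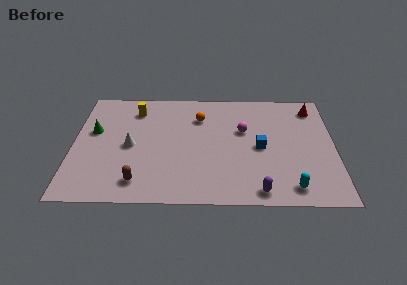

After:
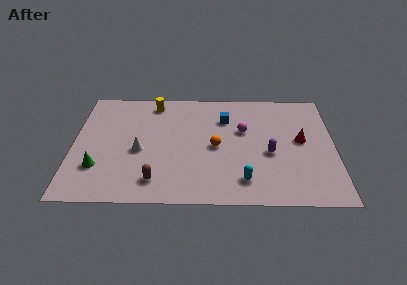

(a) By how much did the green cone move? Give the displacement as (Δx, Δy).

(0.3, -3.0)

The green cone started near (1.1, 5.7) and ended near (1.4, 2.7).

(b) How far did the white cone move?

0.6

The white cone moved from about (3.1, 4.5) to (3.6, 4.1), a distance of √(0.5² + 0.4²) ≈ 0.6.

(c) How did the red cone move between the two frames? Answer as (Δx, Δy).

(-0.7, -2.8)

The red cone was at about (13.0, 7.9) and moved to about (12.3, 5.1).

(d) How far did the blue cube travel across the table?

3.1

The blue cube moved from about (10.1, 4.5) to (8.2, 6.9), a distance of √(1.9² + 2.4²) ≈ 3.1.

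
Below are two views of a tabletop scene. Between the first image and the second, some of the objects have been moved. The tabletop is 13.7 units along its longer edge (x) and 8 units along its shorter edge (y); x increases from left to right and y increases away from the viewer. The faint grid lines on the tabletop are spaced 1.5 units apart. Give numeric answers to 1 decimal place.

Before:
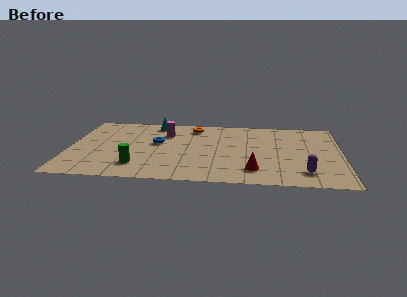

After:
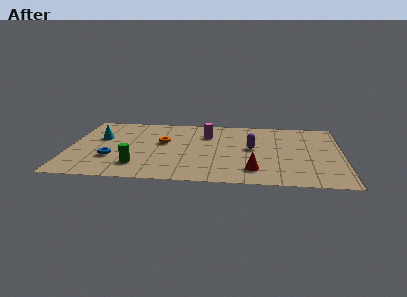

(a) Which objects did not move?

the red cone and the green cylinder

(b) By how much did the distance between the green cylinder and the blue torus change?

-1.4

They were about 2.9 units apart before and 1.5 after — 1.4 units closer together.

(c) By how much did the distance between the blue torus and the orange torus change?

+0.5

They were about 2.8 units apart before and 3.3 after — 0.5 units further apart.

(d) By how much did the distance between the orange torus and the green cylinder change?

-2.5

They were about 5.6 units apart before and 3.1 after — 2.5 units closer together.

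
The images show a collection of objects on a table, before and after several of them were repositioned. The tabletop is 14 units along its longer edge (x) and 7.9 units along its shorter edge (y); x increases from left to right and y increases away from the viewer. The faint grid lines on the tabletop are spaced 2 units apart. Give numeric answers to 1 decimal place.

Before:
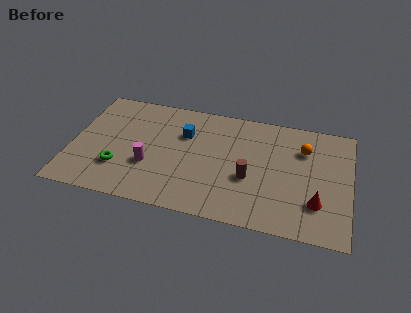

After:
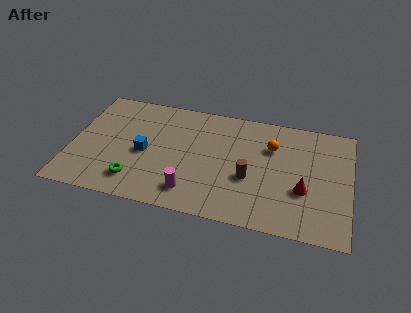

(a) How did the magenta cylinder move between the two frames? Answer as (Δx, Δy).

(2.2, -1.3)

From the two frames, the magenta cylinder sits at roughly (4.0, 2.8) before and (6.2, 1.5) after.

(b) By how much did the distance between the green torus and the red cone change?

-1.5

The distance was about 9.9 in the first image and 8.4 in the second, so they moved 1.5 units closer together.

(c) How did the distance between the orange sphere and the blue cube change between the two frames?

+0.6

Before: roughly 6.0 units apart; after: 6.6. That's 0.6 units further apart.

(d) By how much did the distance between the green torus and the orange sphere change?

-2.0

The distance was about 9.7 in the first image and 7.7 in the second, so they moved 2.0 units closer together.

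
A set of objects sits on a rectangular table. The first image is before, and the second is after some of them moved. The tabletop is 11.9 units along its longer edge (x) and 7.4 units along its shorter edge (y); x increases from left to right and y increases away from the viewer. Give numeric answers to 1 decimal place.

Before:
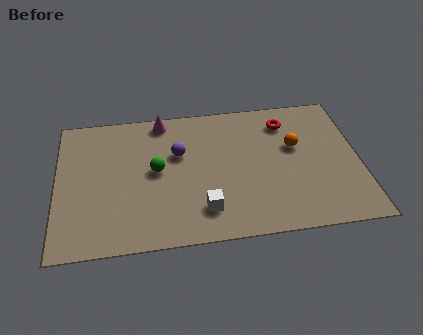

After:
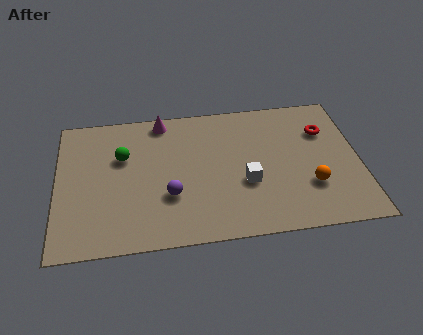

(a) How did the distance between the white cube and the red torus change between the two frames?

-1.5

The distance was about 5.5 in the first image and 4.0 in the second, so they moved 1.5 units closer together.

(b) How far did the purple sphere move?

2.2

The purple sphere moved from about (4.8, 4.7) to (4.4, 2.5), a distance of √(0.4² + 2.2²) ≈ 2.2.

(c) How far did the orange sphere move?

2.3

From (9.4, 4.5) to (9.9, 2.3), the orange sphere covered √(0.5² + 2.2²) ≈ 2.3 units.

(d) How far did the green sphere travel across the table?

1.6

From (3.9, 3.9) to (2.6, 4.8), the green sphere covered √(1.3² + 0.9²) ≈ 1.6 units.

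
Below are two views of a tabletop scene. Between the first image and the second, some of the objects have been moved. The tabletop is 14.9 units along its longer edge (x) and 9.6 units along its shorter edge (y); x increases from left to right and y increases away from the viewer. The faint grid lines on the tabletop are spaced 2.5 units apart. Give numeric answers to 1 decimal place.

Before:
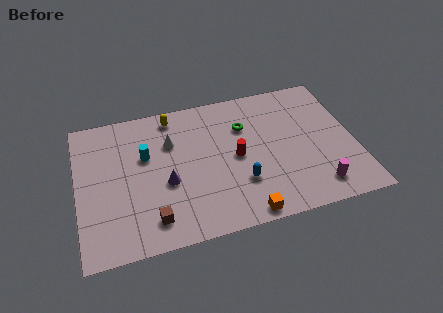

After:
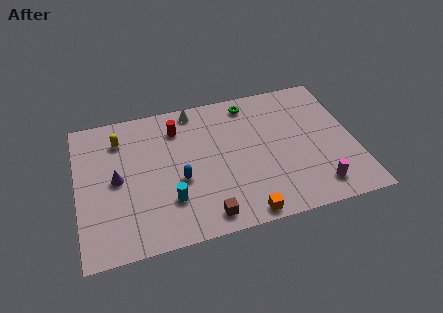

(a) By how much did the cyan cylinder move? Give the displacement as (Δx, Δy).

(1.1, -3.3)

The cyan cylinder started near (3.7, 6.0) and ended near (4.8, 2.7).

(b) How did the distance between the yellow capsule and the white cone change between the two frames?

+2.4

Before: roughly 1.8 units apart; after: 4.2. That's 2.4 units further apart.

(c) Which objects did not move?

the magenta cylinder and the orange cube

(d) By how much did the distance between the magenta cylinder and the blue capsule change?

+3.4

They were about 4.2 units apart before and 7.6 after — 3.4 units further apart.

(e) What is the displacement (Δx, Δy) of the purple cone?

(-2.6, 0.9)

From the two frames, the purple cone sits at roughly (4.7, 3.9) before and (2.1, 4.8) after.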